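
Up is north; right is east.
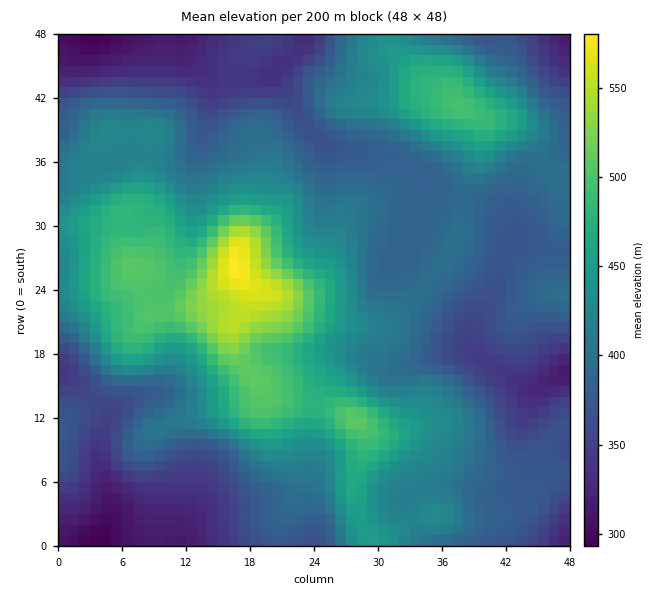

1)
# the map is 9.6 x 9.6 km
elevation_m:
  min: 290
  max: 580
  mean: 410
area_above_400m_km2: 45.1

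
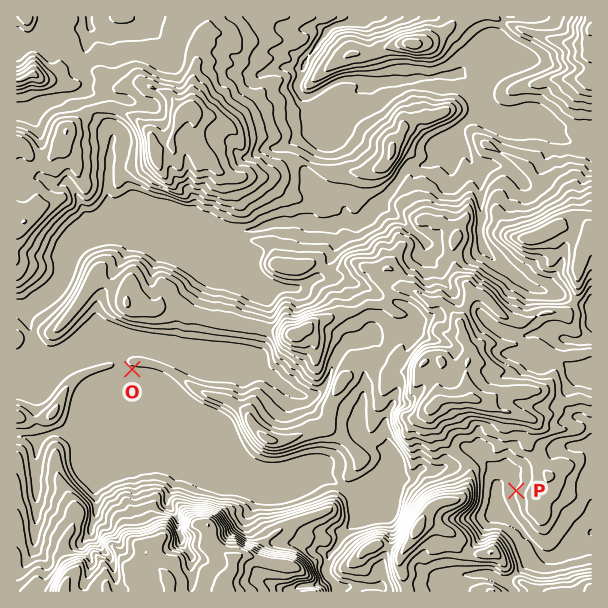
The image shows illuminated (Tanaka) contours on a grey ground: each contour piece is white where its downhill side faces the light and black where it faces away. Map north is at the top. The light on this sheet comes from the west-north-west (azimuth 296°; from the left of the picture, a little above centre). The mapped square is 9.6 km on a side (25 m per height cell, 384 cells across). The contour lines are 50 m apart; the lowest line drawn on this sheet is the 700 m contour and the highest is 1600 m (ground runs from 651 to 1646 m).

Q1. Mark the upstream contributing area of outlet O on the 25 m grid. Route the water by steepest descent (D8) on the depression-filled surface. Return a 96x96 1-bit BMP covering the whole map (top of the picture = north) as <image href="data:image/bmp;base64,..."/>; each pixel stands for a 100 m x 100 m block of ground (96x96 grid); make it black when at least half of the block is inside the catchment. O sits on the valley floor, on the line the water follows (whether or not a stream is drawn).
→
<image width="96" height="96" href="data:image/bmp;base64,Qk2+BAAAAAAAAD4AAAAoAAAAYAAAAGAAAAABAAEAAAAAAIAEAAATCwAAEwsAAAIAAAAAAAAA////AAAAAAAAAAAAH////4AAAAAAAAAAH////4AAAAAAAAAAH////4AAAAAAAAAAD////wAAAAAAAAAAD////wAAAAAAAAAAD////wAAAAAAAAAAP////wAAAAAAAAAAf////4AAAAAAAAAAf////8AAAAAAAAAA/////8AAAAAAAAAA/////+AAAAAAAAAAf////+AAAAAAAAAAP/////AAAAAAAAAAH/////gAAAAAAAAAA/////wAAAAAAAAAA//////AAAAAAAAAA//////gAAAAAAAAA//////gAAAAAAAAA//////wAAAAAAAAB//////wAAAAAAAAD//////wAAAAAAAAH//////gAAAAAAAAP//////AAAAAAAAAf/////+AAAAAAAAA//////8AAAAAAAAB/8f///4AAAAAAAAD/4D///4AAAAAAAAH/wAf//wAAAAAAAAP/gAP//gAAAAAAAAf/gAP//gAAAAAAAA//AAP//gAAAAAAAB/8AAP//wAAAAAAAD/wAAH//wAAAAAAAH+AAAH//wAAAAAAAP4AAAD//wAAAAAAAfwAAAB//4AAAAAAA/AAAAA/f4AAAAAAB8AAAAAeA4AAAAAAAAAAAAAAA4AAAAAAAAAAAAAAAAAAAAAAAAAAAAAAAAAAAAAAAAAAAAAAAAAAAAAAAAAAAAAAAAAAAAAAAAAAAAAAAAAAAAAAAAAAAAAAAAAAAAAAAAAAAAAAAAAAAAAAAAAAAAAAAAAAAAAAAAAAAAAAAAAAAAAAAAAAAAAAAAAAAAAAAAAAAAAAAAAAAAAAAAAAAAAAAAAAAAAAAAAAAAAAAAAAAAAAAAAAAAAAAAAAAAAAAAAAAAAAAAAAAAAAAAAAAAAAAAAAAAAAAAAAAAAAAAAAAAAAAAAAAAAAAAAAAAAAAAAAAAAAAAAAAAAAAAAAAAAAAAAAAAAAAAAAAAAAAAAAAAAAAAAAAAAAAAAAAAAAAAAAAAAAAAAAAAAAAAAAAAAAAAAAAAAAAAAAAAAAAAAAAAAAAAAAAAAAAAAAAAAAAAAAAAAAAAAAAAAAAAAAAAAAAAAAAAAAAAAAAAAAAAAAAAAAAAAAAAAAAAAAAAAAAAAAAAAAAAAAAAAAAAAAAAAAAAAAAAAAAAAAAAAAAAAAAAAAAAAAAAAAAAAAAAAAAAAAAAAAAAAAAAAAAAAAAAAAAAAAAAAAAAAAAAAAAAAAAAAAAAAAAAAAAAAAAAAAAAAAAAAAAAAAAAAAAAAAAAAAAAAAAAAAAAAAAAAAAAAAAAAAAAAAAAAAAAAAAAAAAAAAAAAAAAAAAAAAAAAAAAAAAAAAAAAAAAAAAAAAAAAAAAAAAAAAAAAAAAAAAAAAAAAAAAAAAAAAAAAAAAAAAAAAAAAAAAAAAAAAAAAAAAAAAAAAAAAAAAAAAAAAAAAAAAAAAAAAAAAAAAAAAAAAAAAAAAAAAAAAAAAAAAAAAAAAAAAAAAAAAAAAAAAAAAAAAAAAAAAAAAAAAAAAAAAAAAAAAAAAAAAAAAAAAAAAAAAAAA="/>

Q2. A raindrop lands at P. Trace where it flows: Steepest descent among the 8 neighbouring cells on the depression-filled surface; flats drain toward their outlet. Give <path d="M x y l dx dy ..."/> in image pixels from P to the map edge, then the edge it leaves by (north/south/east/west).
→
<path d="M516 491l-15 0 2 3 0 4 12 21 6 6 0 2 3 3 3 6 4 4 0 2 14 15 3 1 4 0 6-3 3-3 6-3 8-7 7-3 5-5 4-1"/>
exit: east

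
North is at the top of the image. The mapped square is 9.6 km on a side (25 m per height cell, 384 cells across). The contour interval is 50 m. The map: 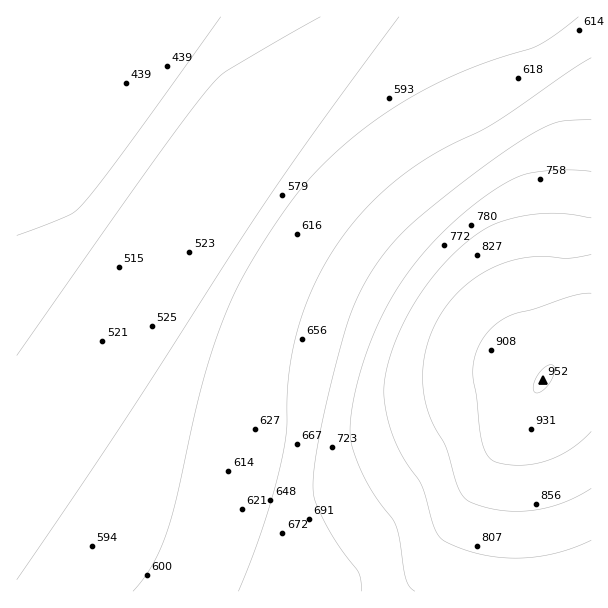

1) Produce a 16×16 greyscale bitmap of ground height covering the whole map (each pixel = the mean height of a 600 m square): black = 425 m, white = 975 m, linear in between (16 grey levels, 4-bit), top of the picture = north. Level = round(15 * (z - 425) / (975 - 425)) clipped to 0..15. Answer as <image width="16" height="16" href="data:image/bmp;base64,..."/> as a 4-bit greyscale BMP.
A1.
<image width="16" height="16" href="data:image/bmp;base64,Qk32AAAAAAAAAHYAAAAoAAAAEAAAABAAAAABAAQAAAAAAIAAAAATCwAAEwsAABAAAAAAAAAAAAAAABEREQAiIiIAMzMzAERERABVVVUAZmZmAHd3dwCIiIgAmZmZAKqqqgC7u7sAzMzMAN3d3QDu7u4A////AEVVVWd4maqqNFVVZ3iau7o0VVVniJq8yzNFVVaJq83cMzRVVomrzu0zM1VWebze7iMzRVZ5rN3uIjM1Vnirzd4SIzRWZ5rMzREiM0Vniau7ESIjNVZ4mqoREiI0VWd5mQARIiNFVmeIAAESIjRVVncAABIiI0VVVgAAASIiRERV"/>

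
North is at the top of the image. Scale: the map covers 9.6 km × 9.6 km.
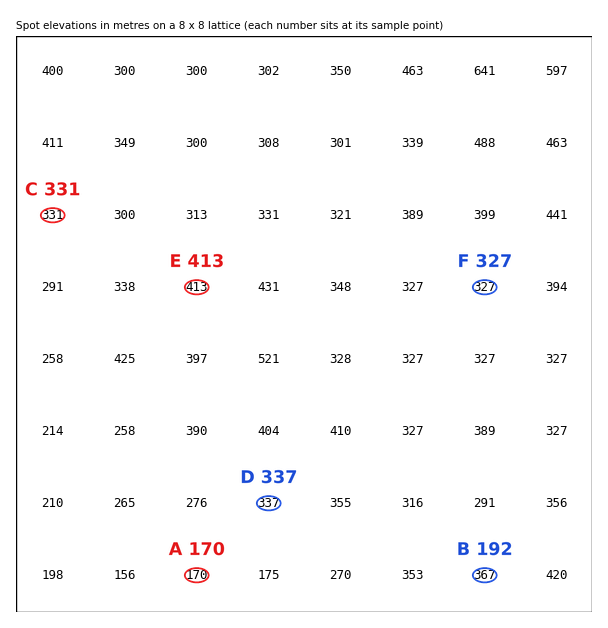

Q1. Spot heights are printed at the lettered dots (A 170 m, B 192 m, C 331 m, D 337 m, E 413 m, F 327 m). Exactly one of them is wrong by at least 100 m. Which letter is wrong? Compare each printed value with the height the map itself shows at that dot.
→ B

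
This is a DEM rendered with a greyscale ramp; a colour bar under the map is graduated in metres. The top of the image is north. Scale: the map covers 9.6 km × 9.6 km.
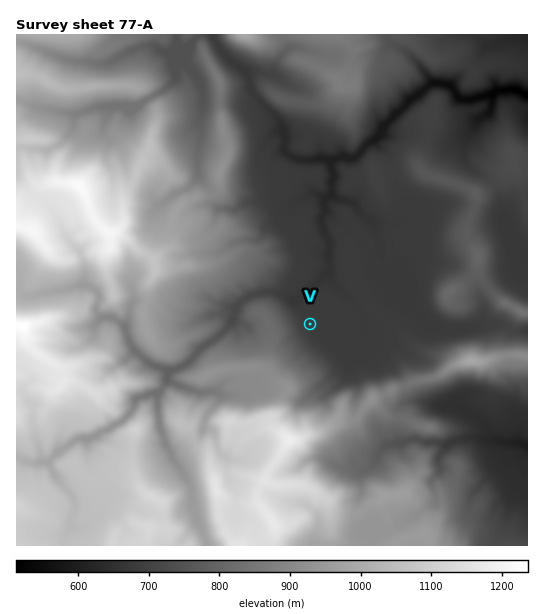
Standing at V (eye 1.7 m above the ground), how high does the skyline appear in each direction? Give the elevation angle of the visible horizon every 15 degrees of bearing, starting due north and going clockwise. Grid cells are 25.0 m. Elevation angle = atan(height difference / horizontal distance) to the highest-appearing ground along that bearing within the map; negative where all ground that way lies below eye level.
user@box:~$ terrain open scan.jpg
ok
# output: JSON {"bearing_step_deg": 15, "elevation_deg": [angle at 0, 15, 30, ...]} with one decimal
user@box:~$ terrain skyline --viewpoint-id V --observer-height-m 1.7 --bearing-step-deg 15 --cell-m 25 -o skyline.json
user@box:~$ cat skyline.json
{"bearing_step_deg": 15, "elevation_deg": [1.9, 1.0, 0.5, 1.2, 1.5, 2.5, 0.7, 5.3, 4.1, 6.1, 6.6, 8.7, 11.7, 13.0, 11.8, 11.5, 11.1, 12.3, 11.4, 9.3, 6.8, 5.2, 4.2, 2.5]}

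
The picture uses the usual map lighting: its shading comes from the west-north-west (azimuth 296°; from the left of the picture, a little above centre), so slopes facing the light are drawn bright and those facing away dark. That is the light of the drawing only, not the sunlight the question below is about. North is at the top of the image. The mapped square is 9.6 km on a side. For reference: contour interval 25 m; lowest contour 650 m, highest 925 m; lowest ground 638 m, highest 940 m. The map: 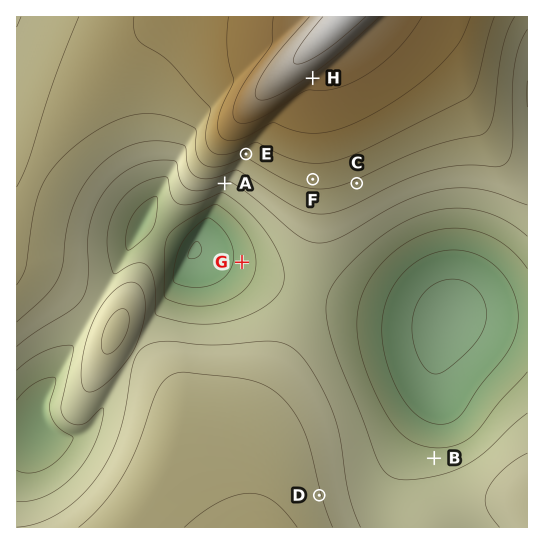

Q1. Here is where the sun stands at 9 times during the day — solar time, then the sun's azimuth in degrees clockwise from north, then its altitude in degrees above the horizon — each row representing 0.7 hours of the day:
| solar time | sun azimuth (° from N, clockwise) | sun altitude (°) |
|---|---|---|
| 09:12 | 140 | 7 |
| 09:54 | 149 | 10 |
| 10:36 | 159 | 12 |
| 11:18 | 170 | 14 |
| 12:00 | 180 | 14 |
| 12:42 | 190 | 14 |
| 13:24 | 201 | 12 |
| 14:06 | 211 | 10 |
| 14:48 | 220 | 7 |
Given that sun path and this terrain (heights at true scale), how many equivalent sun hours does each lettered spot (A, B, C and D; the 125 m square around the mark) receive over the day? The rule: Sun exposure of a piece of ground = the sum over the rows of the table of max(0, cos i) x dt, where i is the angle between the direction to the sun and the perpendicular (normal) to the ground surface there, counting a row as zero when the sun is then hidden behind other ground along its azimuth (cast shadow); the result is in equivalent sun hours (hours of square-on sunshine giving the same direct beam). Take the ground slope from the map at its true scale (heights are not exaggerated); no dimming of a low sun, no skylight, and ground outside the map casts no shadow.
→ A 2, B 0.9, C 1.5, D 1.1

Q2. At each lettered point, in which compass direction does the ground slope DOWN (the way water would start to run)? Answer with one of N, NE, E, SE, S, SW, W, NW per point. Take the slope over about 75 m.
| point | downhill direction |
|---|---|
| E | S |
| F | S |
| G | W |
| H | SE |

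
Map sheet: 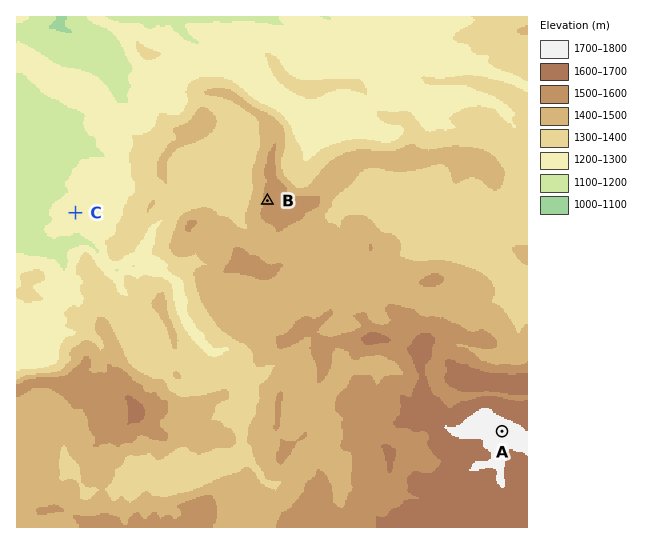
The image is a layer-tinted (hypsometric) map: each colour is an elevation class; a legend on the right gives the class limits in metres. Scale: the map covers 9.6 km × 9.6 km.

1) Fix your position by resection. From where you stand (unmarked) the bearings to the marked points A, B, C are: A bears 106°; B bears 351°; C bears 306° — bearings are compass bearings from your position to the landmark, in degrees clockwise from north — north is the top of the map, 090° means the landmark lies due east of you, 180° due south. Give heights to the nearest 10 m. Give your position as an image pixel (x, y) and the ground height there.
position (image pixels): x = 294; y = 372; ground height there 1480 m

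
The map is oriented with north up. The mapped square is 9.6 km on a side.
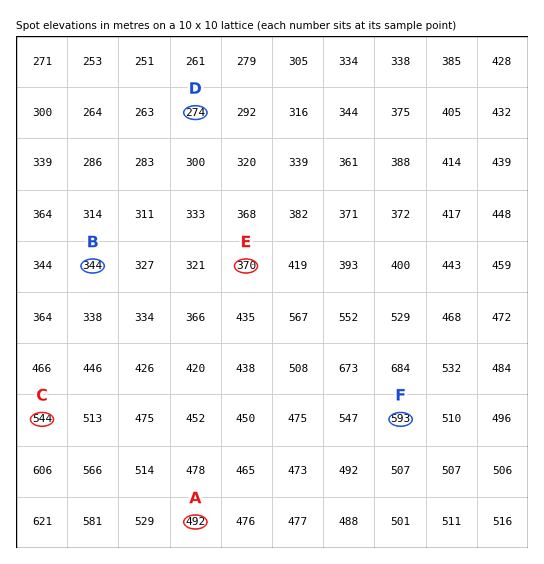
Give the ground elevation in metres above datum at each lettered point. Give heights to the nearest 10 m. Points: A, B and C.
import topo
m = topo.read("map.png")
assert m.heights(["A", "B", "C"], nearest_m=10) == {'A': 490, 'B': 340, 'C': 540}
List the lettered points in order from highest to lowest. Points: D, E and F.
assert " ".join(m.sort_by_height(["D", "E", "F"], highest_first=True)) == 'F E D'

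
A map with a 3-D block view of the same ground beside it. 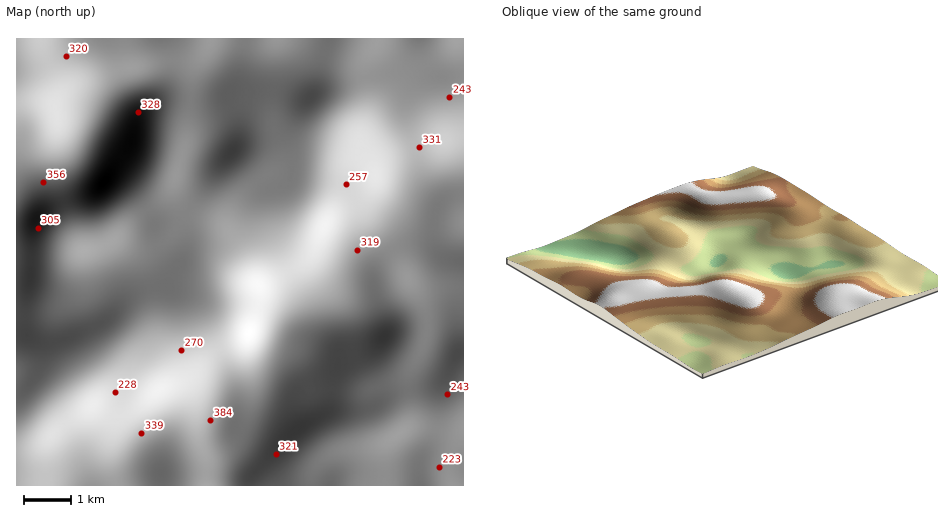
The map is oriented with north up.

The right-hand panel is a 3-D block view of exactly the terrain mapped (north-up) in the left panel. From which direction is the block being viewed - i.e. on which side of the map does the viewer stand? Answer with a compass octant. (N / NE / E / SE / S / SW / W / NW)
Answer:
SE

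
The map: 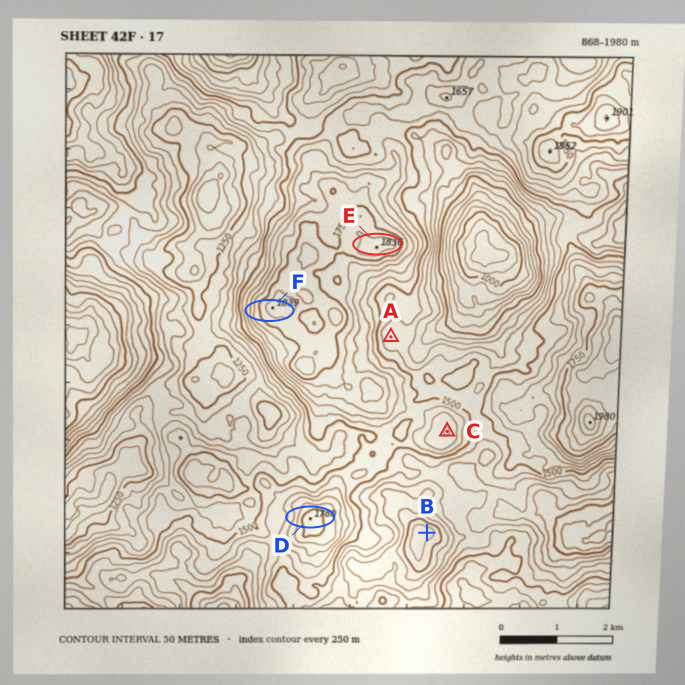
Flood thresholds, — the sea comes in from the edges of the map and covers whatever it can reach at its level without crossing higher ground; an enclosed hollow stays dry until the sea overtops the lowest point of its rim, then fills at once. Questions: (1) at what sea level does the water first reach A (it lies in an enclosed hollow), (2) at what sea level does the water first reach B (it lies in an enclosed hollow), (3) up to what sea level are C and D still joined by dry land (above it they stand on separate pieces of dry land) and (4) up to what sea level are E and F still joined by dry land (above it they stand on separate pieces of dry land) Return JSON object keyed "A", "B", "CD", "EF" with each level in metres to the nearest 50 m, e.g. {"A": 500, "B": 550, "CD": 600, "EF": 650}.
{"A": 1450, "B": 1400, "CD": 1500, "EF": 1750}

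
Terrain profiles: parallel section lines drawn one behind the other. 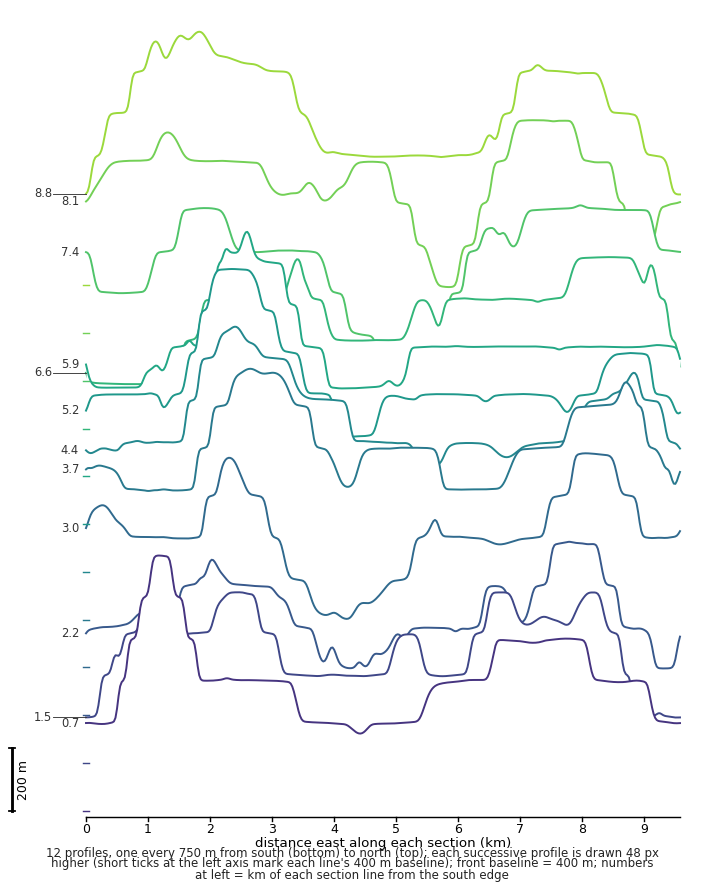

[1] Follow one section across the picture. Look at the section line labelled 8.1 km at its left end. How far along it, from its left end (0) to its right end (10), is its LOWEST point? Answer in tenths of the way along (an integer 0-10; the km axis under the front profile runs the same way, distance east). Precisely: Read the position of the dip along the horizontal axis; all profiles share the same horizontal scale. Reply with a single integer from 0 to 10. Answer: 6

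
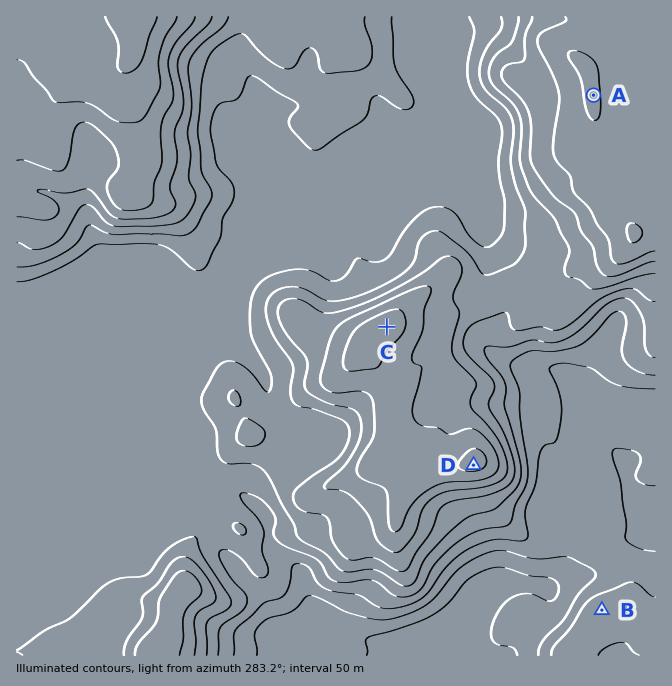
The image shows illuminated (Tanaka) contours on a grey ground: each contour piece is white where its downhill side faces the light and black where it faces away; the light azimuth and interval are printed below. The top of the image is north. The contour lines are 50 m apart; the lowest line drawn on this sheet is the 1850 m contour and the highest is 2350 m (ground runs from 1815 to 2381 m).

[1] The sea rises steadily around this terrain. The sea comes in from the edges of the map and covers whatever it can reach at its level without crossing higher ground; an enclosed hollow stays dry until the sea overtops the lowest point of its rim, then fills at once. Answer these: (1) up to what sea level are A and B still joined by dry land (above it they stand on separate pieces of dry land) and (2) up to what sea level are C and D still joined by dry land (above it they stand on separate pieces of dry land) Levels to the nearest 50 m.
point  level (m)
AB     1900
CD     2200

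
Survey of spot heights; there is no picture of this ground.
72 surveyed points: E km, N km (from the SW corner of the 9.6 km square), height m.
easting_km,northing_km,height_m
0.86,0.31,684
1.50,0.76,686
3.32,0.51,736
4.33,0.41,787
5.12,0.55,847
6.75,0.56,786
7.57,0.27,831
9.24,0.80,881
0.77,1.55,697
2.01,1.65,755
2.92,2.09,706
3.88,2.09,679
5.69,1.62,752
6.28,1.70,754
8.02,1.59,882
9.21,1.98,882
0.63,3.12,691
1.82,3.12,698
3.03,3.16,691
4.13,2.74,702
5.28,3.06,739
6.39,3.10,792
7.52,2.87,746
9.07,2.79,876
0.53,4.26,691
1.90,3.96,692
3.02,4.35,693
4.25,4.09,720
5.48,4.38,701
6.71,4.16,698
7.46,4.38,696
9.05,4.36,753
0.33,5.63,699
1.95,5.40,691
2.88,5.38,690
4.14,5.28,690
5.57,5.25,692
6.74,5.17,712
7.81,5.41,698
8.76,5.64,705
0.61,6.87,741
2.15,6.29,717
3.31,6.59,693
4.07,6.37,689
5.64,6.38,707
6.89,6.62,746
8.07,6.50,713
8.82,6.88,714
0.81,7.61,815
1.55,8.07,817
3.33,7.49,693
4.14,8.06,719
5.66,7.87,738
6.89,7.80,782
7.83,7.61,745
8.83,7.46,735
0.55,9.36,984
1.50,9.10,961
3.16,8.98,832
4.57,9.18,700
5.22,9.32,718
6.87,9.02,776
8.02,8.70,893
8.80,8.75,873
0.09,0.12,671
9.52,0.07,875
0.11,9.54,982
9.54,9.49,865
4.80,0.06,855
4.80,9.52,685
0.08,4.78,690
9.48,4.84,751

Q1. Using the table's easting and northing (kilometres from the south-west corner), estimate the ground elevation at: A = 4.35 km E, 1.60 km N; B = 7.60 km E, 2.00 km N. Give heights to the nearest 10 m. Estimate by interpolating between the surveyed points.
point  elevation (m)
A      760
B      830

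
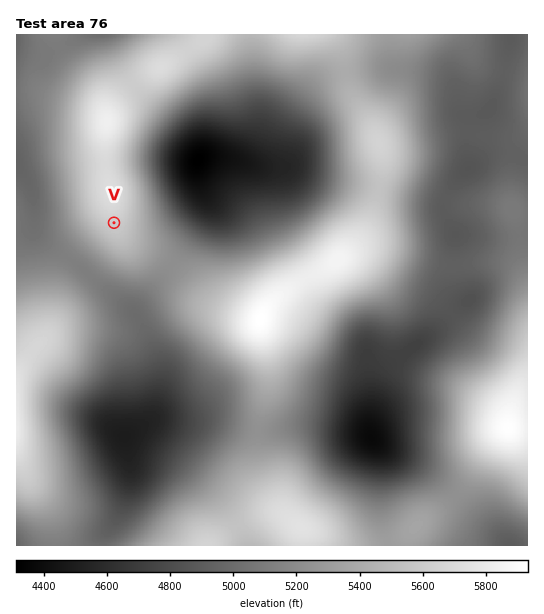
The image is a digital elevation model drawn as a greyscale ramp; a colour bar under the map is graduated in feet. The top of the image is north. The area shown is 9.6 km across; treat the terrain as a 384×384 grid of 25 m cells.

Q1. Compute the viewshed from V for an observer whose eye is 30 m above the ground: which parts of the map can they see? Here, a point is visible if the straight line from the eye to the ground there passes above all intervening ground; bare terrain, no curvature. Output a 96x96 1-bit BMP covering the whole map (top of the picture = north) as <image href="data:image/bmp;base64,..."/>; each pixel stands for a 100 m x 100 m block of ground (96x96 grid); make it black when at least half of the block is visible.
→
<image width="96" height="96" href="data:image/bmp;base64,Qk2+BAAAAAAAAD4AAAAoAAAAYAAAAGAAAAABAAEAAAAAAIAEAAATCwAAEwsAAAIAAAAAAAAA////AAAAAAAAH////AAAAA+AAAAAD////gAAAD/AAAAAB////4AAAH/AAAAAA////8A8AH+AAAAAA/////B/4P8AAAAAB/////////gAAAAAP/////////AAAAAAf////////8AAAAAA/////////4AAAAAB/////////gAAAAAD////////+AAAAAAP////////8AAAAAAf////////wAAAAAAf////////gAAAAAA/////////AAAAAAA////////+AAAAAAA////////8AAAAAAB////////4AAAAAAB////////wAAAAAAD//g/////gAAAAAAD/8AP///+AAAAAAAD/gAD///4AAAAAAAD+AAB///wAAAAAAAD4AAA///wAAAAAAADwAAAf//wAAAAAAADwAAAf//wAAAAAAADgAAAf//wAAAAAAADgAAAf//wAAAAAAADgAAAf//4AAAAAAADgAAAf//wAAAAAAADgAAAf//gAAAAAAADgAAAf/AAAAAAAAADgAAAf+AAAAAAAAADwAAA/+AAAAAAAAADwDwD/8AAAAAAAAADwP///8AAAAAAAAADw////8AAAAAAAAAD//////4AAAAAAAAD////5/+AAAAAAAAD///////AAAAAAAAD///////gAAAAAAAD///////gAAAAAAAD///////wAAAAAAAD///////wAAAAAAAD///////4AAAAAAAD///////4AAAAAAAD///j///8AAAAAAAD///D///+AAAAAAAD//+B////gAAAAAAD//8B////wAAAAAAD//4B////+AAAAAAD//4B/////wAAAAAD//wB/////4AAAAAD//gD/////8AAAAAD//B//////+AAAAAD/+D//////+AAAAAD/+P//////+AAAAAD/8f///////AAAAAD/wf///////gAAAAD+A////////wAAAAD4A/4AB////4AAAADwA/wAA////8AAAADgA/wAAf///8AAAADAA/gAAf///+AAAADAAfgAAf///+AAAACAAfAAAP////AAAAAAAEAAAP////AAAAAAAAAAAH////gAAAAAAAAAAH////gAAAAAAAAAAD////gAAAAAAAAAAD////gAAAAAAAAAAB////gAAAAAAAAAAB////gAAAAAAAAAAB////gAAAAAAIAAAB////gAAAAAAeAAAD////AAAAAAA+AAAD////AAAAAAA/AAAH////AAAAAAAfgAAH///+AAAAAAABgAAP///+AAAAAAAAAAAf///8AAAAAAAAAAAf///8AAAAAAAAAAA////4AAAAAAAAAAD////wAAAAAAAAD//////wAAAAAAAAH//////gAAAAAAAAH//////gAAAAAAAAH//////AAAAAAAAAH//////AAAAAAAAAH//////gAAAAAAAAAD/////gAAAAAAAAAB/////gAAAAAAAAAA/////gAAAAAAAAAA/////gAAAAAAAAAAf////AAAAAAAAAAAeP//+AAAAAA="/>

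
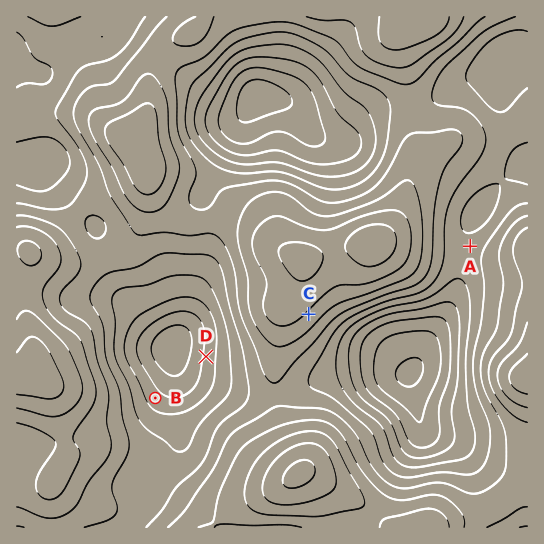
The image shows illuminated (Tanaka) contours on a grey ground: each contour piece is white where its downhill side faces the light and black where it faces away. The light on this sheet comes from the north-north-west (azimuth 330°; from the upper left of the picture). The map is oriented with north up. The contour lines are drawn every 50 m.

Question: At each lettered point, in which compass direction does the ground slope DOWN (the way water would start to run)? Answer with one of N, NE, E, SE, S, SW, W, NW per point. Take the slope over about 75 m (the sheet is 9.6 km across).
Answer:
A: NW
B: NE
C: SE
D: W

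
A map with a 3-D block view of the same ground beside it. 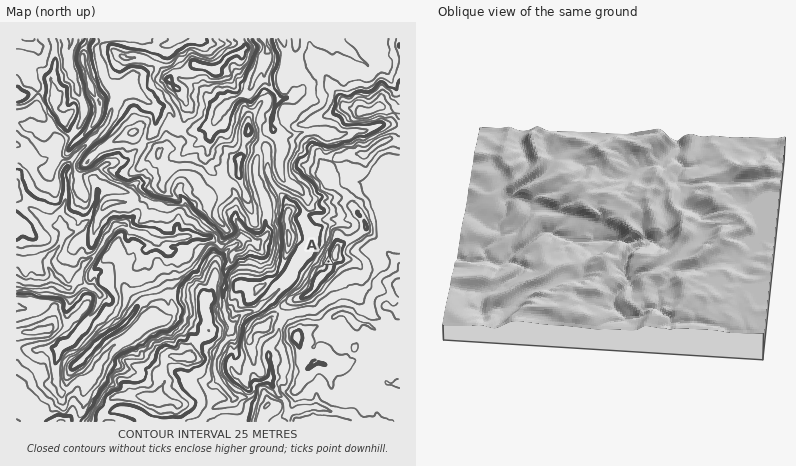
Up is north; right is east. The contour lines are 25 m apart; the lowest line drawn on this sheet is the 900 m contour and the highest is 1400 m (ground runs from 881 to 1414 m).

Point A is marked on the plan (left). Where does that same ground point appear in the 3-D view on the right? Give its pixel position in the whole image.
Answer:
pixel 714 241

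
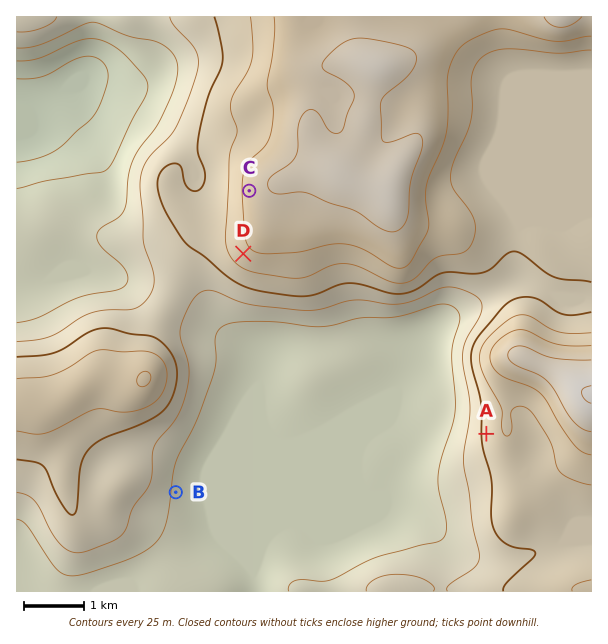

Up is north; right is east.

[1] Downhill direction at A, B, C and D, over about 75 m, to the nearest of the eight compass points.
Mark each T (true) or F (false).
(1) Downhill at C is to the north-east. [F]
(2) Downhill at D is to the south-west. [T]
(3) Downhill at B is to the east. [T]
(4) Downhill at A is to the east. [F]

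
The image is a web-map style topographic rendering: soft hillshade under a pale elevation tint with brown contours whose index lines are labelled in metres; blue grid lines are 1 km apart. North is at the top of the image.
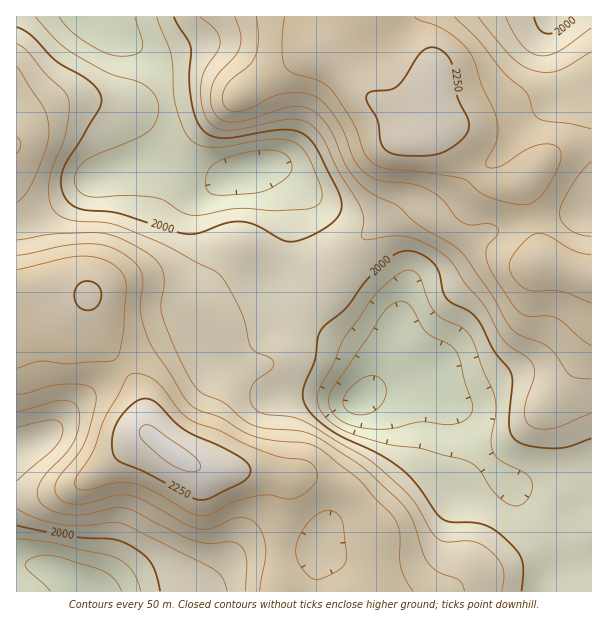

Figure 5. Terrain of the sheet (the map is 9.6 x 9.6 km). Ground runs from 1830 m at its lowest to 2310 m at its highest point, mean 2080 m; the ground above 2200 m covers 16.3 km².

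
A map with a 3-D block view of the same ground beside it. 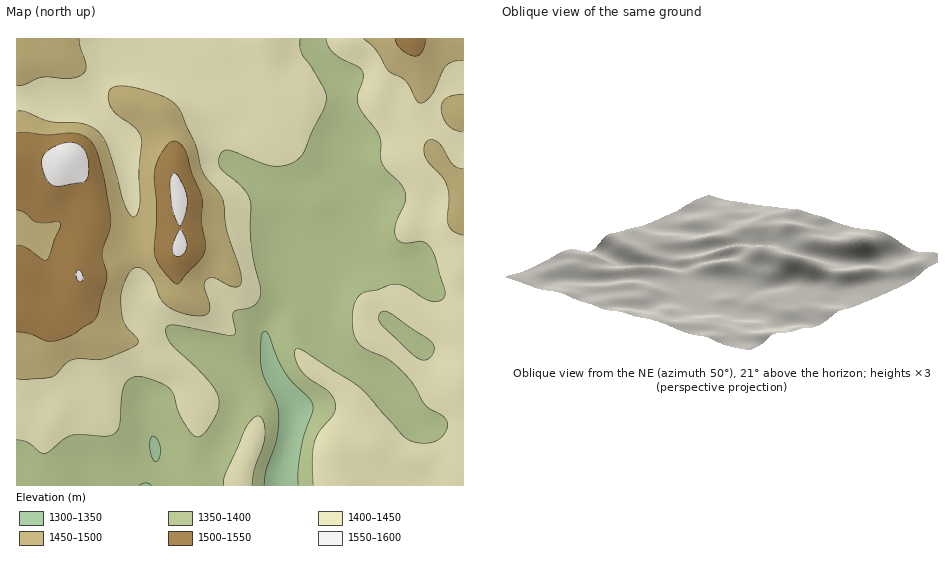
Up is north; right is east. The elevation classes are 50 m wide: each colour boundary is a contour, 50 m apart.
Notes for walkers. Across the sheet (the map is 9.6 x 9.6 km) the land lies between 1310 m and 1590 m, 1420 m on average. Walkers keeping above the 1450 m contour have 23.4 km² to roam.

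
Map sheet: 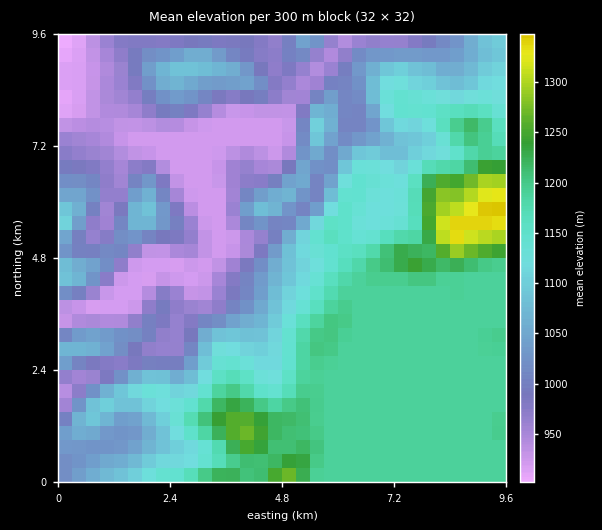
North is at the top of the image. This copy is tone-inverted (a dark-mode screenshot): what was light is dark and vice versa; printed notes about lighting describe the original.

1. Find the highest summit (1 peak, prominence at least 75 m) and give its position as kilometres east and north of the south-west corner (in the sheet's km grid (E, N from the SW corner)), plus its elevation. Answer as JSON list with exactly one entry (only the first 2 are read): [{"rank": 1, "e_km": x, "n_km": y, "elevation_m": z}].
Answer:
[{"rank": 1, "e_km": 9.26, "n_km": 5.79, "elevation_m": 1351}]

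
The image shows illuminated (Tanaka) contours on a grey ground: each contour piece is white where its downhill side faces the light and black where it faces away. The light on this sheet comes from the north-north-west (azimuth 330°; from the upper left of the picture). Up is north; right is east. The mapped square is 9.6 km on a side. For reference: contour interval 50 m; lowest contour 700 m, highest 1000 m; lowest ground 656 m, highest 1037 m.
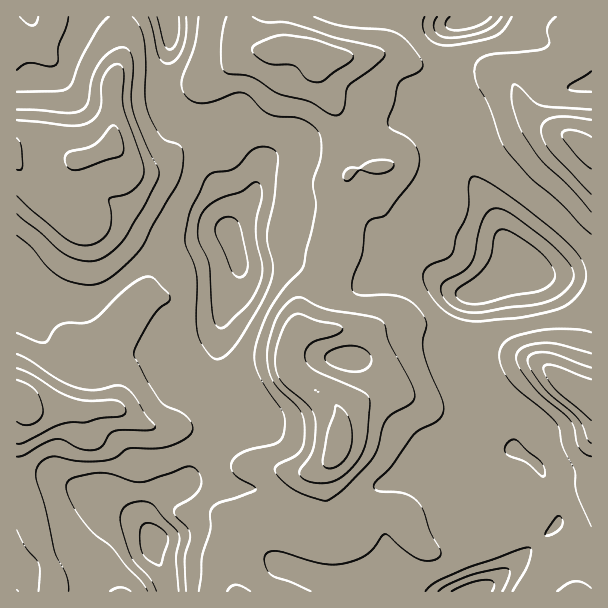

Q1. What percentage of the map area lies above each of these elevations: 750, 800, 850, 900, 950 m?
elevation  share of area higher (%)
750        94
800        86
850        48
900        20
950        10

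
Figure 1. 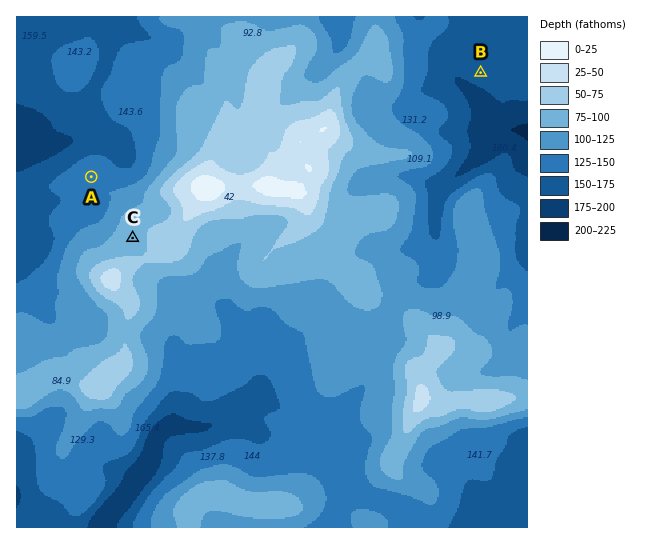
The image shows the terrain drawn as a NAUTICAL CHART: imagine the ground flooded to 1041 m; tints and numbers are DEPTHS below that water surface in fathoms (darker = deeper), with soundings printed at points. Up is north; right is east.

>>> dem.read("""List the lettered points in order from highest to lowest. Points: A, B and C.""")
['C', 'A', 'B']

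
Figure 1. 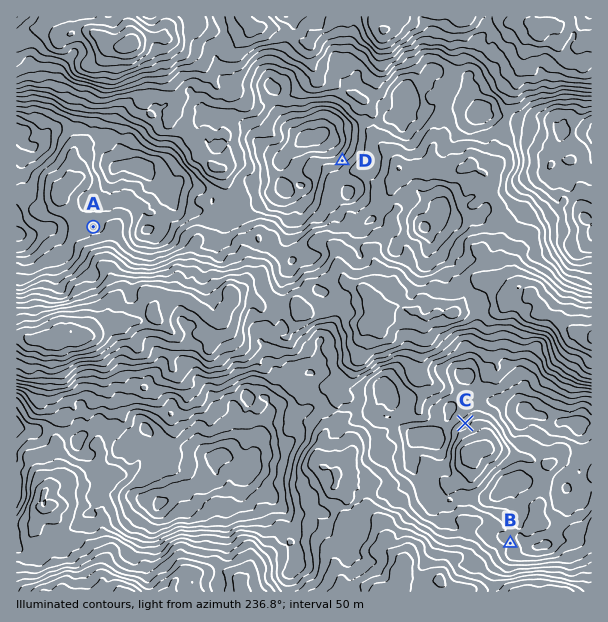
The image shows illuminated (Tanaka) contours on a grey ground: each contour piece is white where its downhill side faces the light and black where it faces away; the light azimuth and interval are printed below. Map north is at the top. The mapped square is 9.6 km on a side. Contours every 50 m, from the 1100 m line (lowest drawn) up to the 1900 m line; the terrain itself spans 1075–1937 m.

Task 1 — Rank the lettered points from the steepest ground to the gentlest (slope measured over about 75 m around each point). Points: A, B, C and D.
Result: D C B A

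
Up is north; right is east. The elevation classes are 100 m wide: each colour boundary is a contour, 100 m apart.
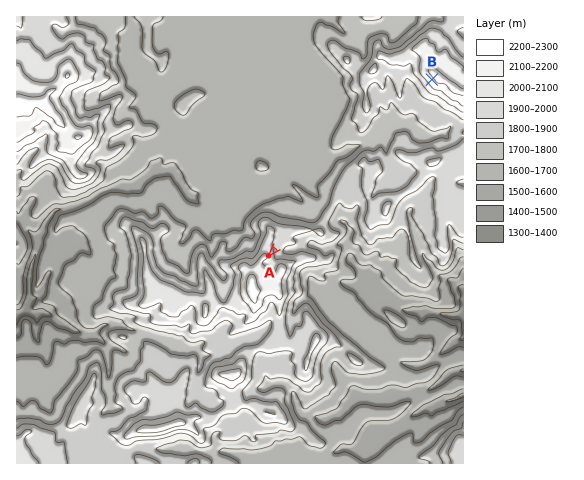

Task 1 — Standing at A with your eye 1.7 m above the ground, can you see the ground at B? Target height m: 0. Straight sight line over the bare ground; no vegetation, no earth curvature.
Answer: yes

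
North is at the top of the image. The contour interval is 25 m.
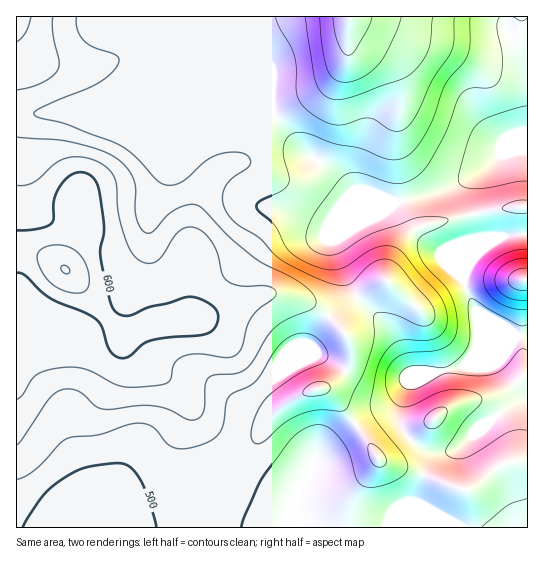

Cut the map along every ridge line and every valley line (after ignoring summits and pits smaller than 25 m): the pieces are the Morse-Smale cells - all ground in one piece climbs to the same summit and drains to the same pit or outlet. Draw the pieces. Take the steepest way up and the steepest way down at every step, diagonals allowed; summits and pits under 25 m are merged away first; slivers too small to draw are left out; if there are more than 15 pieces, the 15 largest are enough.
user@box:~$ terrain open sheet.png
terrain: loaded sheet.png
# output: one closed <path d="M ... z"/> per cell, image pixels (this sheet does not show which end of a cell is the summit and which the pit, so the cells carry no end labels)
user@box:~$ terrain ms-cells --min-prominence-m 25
<path d="M235 16l-92 0-14 5 7 37 7 21 3 4 64 26 17 4-132 0-36-2-43 4 0 412 511 1 0-68-13 0-16 7-28 22-13-1-35-15-39-10-6-5-10-19-31-42-12-8 10-6 11-12 6-10-2-20-13-18 0-6 3-4 27-24 12-6 9-2 2-15 8-17 7-10 13-11 76-19 34-2 1-56-11 0-16 4-15 13-20 12-41 16-30 7-6-3-16 0-15-5-5-3-23-24-21-12-46-53-24-57z"/><path d="M505 16l-268 0-1 5 3 25 20 49 4 8 12 12 18 26 16 15 21 12 23 24 20 8 16 0 8 3 37-10 27-10 25-15 15-13 27-5 0-80-17-29z"/><path d="M527 207l-34 2-76 19-13 11-7 10-8 17-2 15-9 2-16 9-26 25 0 6 9 11 6 11 0 16-6 10-11 12-10 6 12 8 31 42 10 19 6 5 39 10 35 15 13 1 28-22 16-7 14-1 0-122-11-1-12-9-26-14-15-30 3-16 16-19 20-12 25-2z"/><path d="M142 16l-125 0-1 98 30-1 13-2 36 2 132 0-24-6-54-23-6-5-14-50 0-8z"/><path d="M527 235l-24 1-10 5-21 18-8 16 0 8 12 27 41 26 11-1z"/><path d="M527 16l-22 1 2 13 4 11 16 28z"/>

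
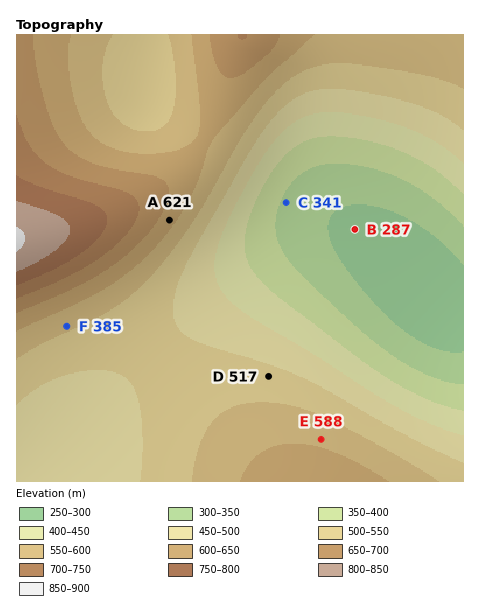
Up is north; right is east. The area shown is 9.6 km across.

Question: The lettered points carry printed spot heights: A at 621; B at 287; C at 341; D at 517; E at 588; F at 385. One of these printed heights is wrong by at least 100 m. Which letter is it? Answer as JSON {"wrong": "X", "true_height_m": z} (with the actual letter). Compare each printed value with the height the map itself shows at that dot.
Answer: {"wrong": "F", "true_height_m": 560}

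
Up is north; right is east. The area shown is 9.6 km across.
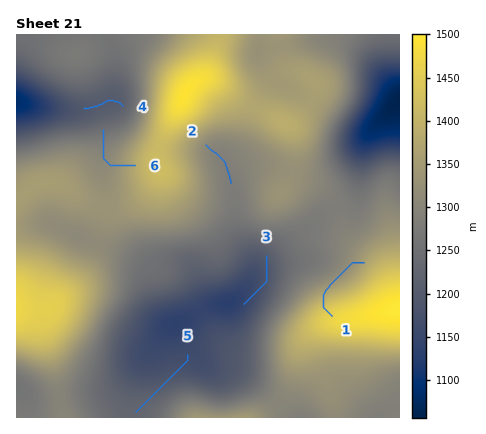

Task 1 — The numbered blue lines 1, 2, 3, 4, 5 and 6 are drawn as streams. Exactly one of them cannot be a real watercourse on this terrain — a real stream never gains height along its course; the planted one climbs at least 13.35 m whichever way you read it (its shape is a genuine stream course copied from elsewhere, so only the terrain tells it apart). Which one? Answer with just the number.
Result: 1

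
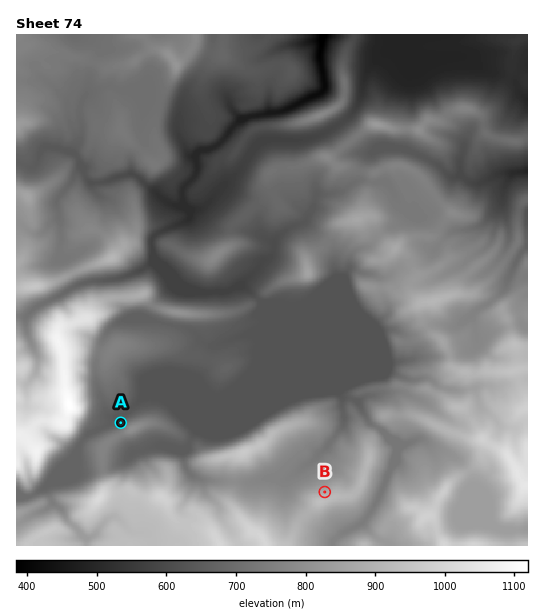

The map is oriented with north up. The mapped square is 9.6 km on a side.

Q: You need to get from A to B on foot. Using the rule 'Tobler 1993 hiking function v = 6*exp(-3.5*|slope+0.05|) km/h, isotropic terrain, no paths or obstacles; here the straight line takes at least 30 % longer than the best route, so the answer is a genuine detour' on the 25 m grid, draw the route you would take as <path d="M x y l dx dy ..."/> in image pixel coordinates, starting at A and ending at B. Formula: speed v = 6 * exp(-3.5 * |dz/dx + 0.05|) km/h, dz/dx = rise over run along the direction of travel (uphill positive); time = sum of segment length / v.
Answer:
<path d="M121 423l2-3 19-9 16 0 11 5 17 17 8 16 0 2-1 2-4 4-2 3 0 3 3 5 1 1 24 12 18 0 13 7 29 0 8 4 42 0"/>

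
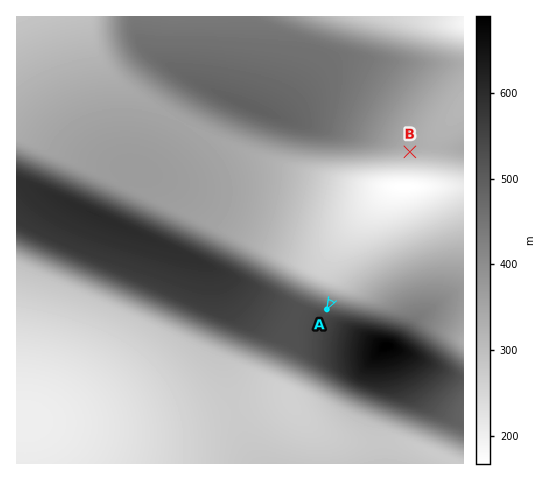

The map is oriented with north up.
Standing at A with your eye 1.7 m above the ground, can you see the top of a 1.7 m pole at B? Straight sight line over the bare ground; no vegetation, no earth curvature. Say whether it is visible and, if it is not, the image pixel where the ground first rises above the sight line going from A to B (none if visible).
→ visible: true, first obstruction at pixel None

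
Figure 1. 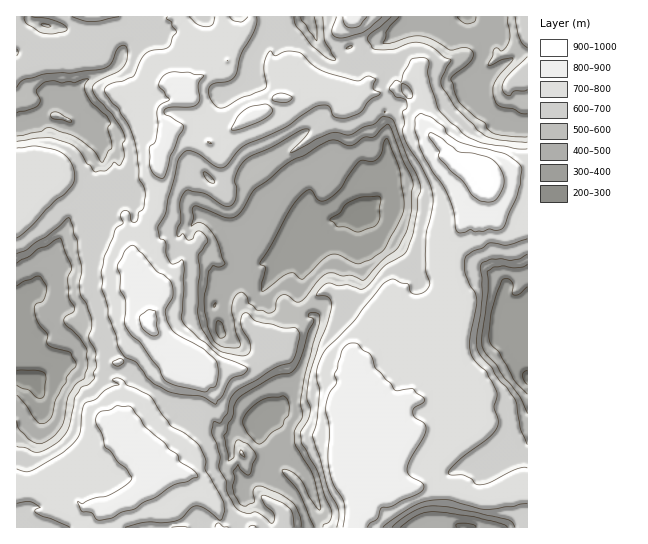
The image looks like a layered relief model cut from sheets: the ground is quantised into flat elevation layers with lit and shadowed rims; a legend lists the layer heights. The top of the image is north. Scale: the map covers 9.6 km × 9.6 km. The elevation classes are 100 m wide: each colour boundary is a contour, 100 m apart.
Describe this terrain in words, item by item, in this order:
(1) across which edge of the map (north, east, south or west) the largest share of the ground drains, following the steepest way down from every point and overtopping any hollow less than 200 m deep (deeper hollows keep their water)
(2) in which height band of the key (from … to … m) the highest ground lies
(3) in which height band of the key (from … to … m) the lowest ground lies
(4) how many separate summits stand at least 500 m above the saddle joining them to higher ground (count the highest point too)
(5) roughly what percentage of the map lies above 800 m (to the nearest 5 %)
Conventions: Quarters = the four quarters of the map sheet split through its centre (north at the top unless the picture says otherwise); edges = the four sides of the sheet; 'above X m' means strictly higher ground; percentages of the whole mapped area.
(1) Drainage is mainly to the south: more ground falls towards that edge than towards any other.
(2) The highest point is somewhere between 900 and 1000 m.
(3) Between 200 and 300 m: that is the band holding the lowest ground.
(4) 1 summit rises at least 500 m above its surroundings.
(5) About 15 % of the map lies above 800 m.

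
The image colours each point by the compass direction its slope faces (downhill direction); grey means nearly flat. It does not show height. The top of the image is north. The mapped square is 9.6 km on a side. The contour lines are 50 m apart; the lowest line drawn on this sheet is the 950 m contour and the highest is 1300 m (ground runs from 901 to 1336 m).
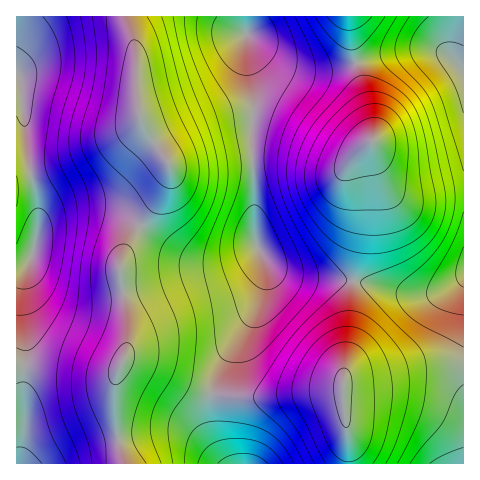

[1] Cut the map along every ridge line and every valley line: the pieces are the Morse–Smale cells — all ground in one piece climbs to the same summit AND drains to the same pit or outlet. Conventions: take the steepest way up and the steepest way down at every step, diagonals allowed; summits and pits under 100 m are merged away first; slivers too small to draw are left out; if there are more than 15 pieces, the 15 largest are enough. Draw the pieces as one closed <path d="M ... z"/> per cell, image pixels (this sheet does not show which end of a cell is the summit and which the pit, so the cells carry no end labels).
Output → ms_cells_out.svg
<path d="M125 16l-109 1 0 56 5 8 7 78 10 50-2 33-14 46 3 42 0 28-2 16 1 63-5 27 104-1-5-25-4-33 1-26 9-22 4-15 0-20-8-46 0-12 12-26 29-41 9-23-1-10-21-30-8-17-4-28 0-36z"/><path d="M245 16l-119 1 10 36 0 36 4 28 8 17 21 30 1 10-9 23-29 41-12 26 0 12 8 46 0 20-6 19 29 7 41 20 19 6 6-19 8-17 34-53 7-26 0-13-10-22-2-14 0-54-2-21 2-60-7-38z"/><path d="M463 16l-4 1-1 15-4 16 0 8 4 8-11-10-12-4-35 2-43 11 14 52 2 25-12 11-5 11 0 10 6 27 0 30-9 51 3 2 18 2 33 10 20 1 18-5 19-12z"/><path d="M246 35l1 22 7 38-2 60 2 21 0 54 4 18 5 10 11 11 10 5 23 4 46 3 9-52 0-30-6-27 0-10 5-11 12-11-2-25-14-52-32 7-23 0-10-3-22-11z"/><path d="M463 278l-18 12-18 5-20-1-33-10-21-3-3 55-7 46 6 82 115-1z"/><path d="M264 259l2 20-5 20-10 21-26 38-8 17-5 18 17 3 33 2 79-8 9-54 3-55-61-5-18-7z"/><path d="M342 389l-80 9-49-4-3 11 1 19 13 34 5 6 119 0 0-25z"/><path d="M130 361l-8 1-6 13-2 14 2 39 7 35 105 1-16-34-2-14 2-21-20-7-35-17z"/><path d="M349 16l-103 0 0 18 19 18 23 14 14 4 32-2 23-6-5-19z"/><path d="M17 73l-1 390 2 1 6-27-1-63 2-16 0-28-3-42 14-46 2-33-10-50-7-78z"/><path d="M459 16l-109 0 1 19 5 26 4 2 54-13 26 1 14 9 0-12 5-23z"/>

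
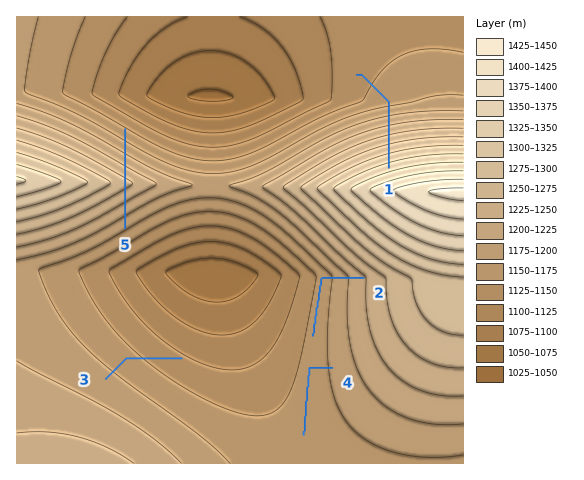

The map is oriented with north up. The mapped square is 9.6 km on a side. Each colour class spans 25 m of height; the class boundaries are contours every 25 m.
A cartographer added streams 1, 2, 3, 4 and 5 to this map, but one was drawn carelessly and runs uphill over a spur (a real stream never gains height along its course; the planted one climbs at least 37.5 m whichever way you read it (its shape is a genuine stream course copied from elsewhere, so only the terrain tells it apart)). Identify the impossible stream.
5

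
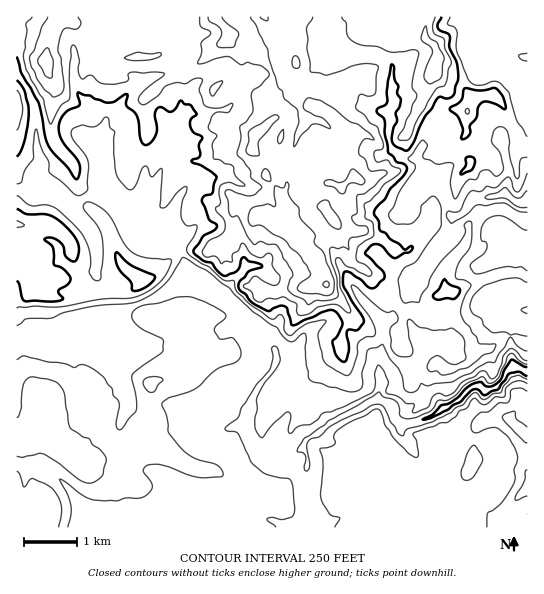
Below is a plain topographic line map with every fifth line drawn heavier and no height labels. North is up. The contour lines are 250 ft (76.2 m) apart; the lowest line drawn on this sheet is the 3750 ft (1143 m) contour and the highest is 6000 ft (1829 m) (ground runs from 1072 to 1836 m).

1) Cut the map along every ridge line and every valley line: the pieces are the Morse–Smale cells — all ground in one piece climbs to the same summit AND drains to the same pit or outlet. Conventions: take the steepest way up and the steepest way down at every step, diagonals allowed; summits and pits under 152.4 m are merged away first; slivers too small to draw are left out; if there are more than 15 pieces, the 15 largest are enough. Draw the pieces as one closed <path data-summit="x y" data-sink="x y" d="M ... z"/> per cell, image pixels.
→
<path data-summit="326 285" data-sink="527 371" d="M527 16l-60 1 0 10 5 10 3 16 5 13-3 7-16 12-4 13-16 8-4 12-10 13-3 11-9 17-13-2-10-8-3-6-1-12 3-12-3-8 5-6-1-40-11-9-31-3-12-4-7-8-2-6 2-19-173 0-9 11 0 3 5 3 16-1 7 5 0 9-4 7-1 10-7 10-27 11-15 15-6 12-10 8-6 15-8 9 6 14 1 26 7 15 20 19 6 0 16 8 20 14 11 14 5 12-4 8 1 6 12-3 9 0 4 3 36 31 0 7 6 13 26 20 0 16-19 25-11 34 3 10 10 17 9 0 6-3 13 11 13-9 8-12 10-4 13-12 44-23 13 3 4 3 4 12 6 6 20-3 38-21 14-13 5-2 7 6 10-3 8-7 4-10 6-4 15 4-1-150-22-12-12 0-16 7-9 10 1 7-5 14-12 12-7 11-1 12 3 9-9 5-11 1-12-5-12-9-13 2-11-9-8-1-16-10-6-6 0-8-12-26-12-16 0-4 28-28 13 4 16-8 13-1 16-5 12-10 10-4 9 0 1-2 22 6 5 4 24 2 2-9 5-5 16 0 4-2 6 1z"/><path data-summit="55 442" data-sink="527 371" d="M203 276l-21 3-21 16-37 16-1 8 5 11 0 27 3 8-9 11-5-1-16-15-10-5-13-4-23-3-16-7-6-6 1-6-18 6 1 193 85 0 5-7 10 0 10 7 34 0 10-7 10 0 8 3 4 4 20 0 6-7 0-16 42 11 26 12 16-10 4-12-3-28 4-19-3-8-3-3-16 12-13-11-6 3-9 0-13-25 7-28 7-13 14-17 3-7 0-9-6-8-12-6-9-9-6-13 0-7z"/><path data-summit="527 490" data-sink="527 371" d="M517 367l-9 3-5 11-8 7-10 3-7-6-5 2-14 13-38 21-20 3-6-6-4-12-4-3-13-3-44 23-13 12-10 4-4 8 5 12-4 19 3 28-4 11 8 11 216 0 1-155z"/><path data-summit="46 61" data-sink="527 371" d="M157 16l-141 1 0 57 11 13 8 20 1 36 5 20-6 7-2 8 9 11 25 10 6 4 13-6 21 0-7-14-1-26-6-14 8-9 6-15 10-8 6-12 15-15 27-11 7-10 1-10 4-7 0-9-3-4-20 0-5-3 8-12z"/><path data-summit="326 285" data-sink="527 201" d="M522 147l-5 2-16 0-5 5-2 9-24-2-5-4-22-6-1 2-9 0-10 4-12 10-16 5-13 1-16 8-13-4-28 28 0 4 12 16 12 26 0 8 6 6 16 10 8 1 11 9 13-2 20 13 15 0 9-5-3-9 1-12 7-11 12-12 5-14-1-7 9-10 16-7 12 0 17 11 6 1 0-72z"/><path data-summit="17 225" data-sink="527 371" d="M17 189l0 146 9-2 11-5 22-1 6-4 1-4 11-6 48-2 36-16 20-16 0-6 4-8-5-12-11-14-20-14-16-8-6 0-21-20-20 0-13 6-6-4-17-4-13 2-8-1z"/><path data-summit="435 69" data-sink="527 371" d="M466 16l-133 0-2 3-2 16 2 6 7 8 12 4 31 3 11 9 1 40-5 6 3 8-3 18 4 12 10 8 14 1 11-27 10-13 4-12 14-6 6-15 16-12 3-10-5-10-3-16-5-10z"/><path data-summit="326 285" data-sink="527 371" d="M123 311l-46 2-11 6-1 4-6 4-24 2-2 6 6 6 12 6 40 8 10 5 16 15 5 1 9-11-3-8 0-27-5-11z"/><path data-summit="326 285" data-sink="527 371" d="M17 75l-1 114 13 7 6 1 10-2 12 1-15-7-9-11 2-8 6-7-5-20-1-36-8-20z"/><path data-summit="326 285" data-sink="527 371" d="M223 505l-4 1 1 9-6 13 73-1-14-7z"/><path data-summit="326 285" data-sink="527 371" d="M181 521l-10 0-10 6 31 0z"/><path data-summit="326 285" data-sink="527 371" d="M117 521l-10 0-4 6 24 0z"/><path data-summit="326 285" data-sink="527 371" d="M303 517l-12 10 19 1 1-3z"/>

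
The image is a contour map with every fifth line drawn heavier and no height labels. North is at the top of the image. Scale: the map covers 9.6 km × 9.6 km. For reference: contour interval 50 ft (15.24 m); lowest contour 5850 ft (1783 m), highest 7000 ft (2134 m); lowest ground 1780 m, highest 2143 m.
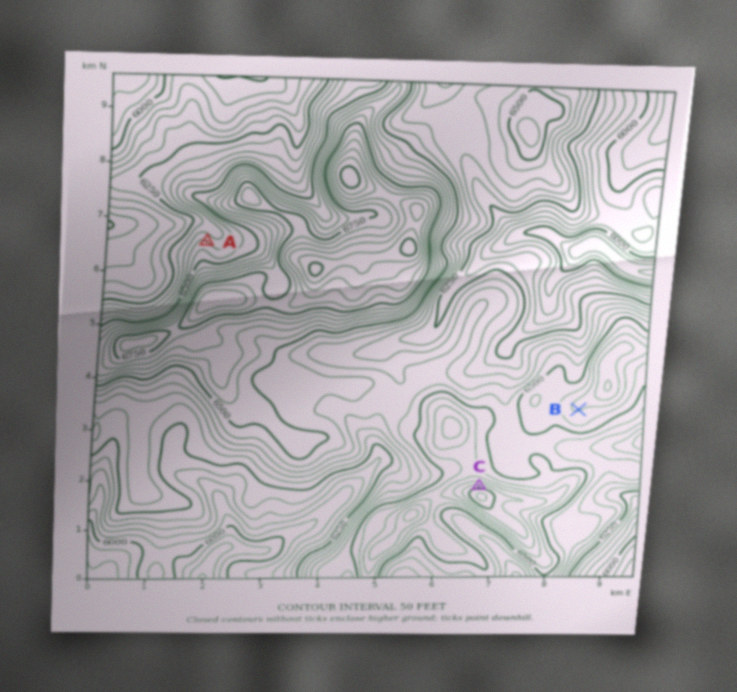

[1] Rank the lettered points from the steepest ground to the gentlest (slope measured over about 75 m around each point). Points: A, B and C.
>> C A B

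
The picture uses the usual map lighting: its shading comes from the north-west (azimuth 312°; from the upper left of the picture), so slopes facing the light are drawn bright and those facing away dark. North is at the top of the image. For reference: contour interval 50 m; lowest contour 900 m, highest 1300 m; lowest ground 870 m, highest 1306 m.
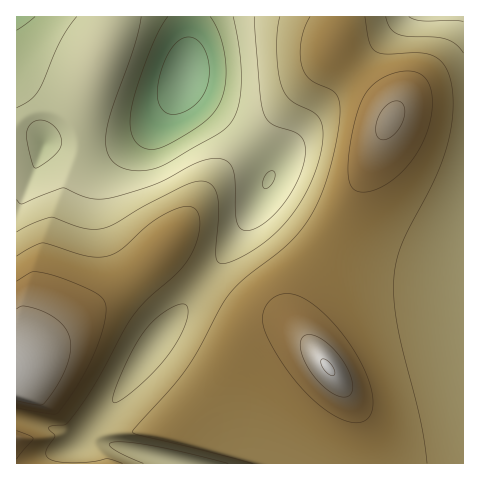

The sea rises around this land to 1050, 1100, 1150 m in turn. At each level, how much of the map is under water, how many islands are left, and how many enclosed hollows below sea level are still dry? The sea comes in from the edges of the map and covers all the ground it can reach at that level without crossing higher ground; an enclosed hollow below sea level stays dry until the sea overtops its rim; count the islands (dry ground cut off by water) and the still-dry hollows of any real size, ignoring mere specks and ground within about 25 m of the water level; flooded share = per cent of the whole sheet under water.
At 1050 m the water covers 23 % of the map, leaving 0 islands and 0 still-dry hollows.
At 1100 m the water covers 30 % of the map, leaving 0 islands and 0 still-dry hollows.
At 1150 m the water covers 54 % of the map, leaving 0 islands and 0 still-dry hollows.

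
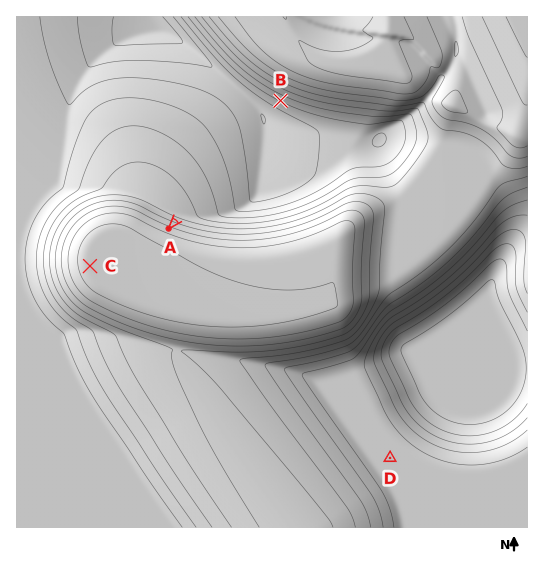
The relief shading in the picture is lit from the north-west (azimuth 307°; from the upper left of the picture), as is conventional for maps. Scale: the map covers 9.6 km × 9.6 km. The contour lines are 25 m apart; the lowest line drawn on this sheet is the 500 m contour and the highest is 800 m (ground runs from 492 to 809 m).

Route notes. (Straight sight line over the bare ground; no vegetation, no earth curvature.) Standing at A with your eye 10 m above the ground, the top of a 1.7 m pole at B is in view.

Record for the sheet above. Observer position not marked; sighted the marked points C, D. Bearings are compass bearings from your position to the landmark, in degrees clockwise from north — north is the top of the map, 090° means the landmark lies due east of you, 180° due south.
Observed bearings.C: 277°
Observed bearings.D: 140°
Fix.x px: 245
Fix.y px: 285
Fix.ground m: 800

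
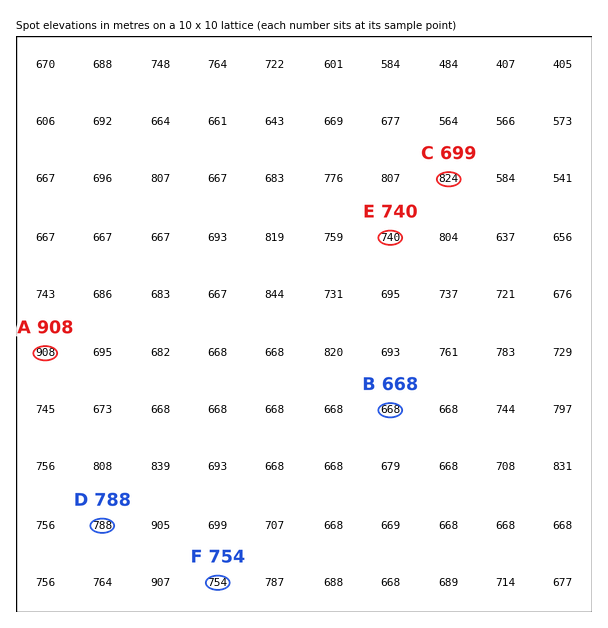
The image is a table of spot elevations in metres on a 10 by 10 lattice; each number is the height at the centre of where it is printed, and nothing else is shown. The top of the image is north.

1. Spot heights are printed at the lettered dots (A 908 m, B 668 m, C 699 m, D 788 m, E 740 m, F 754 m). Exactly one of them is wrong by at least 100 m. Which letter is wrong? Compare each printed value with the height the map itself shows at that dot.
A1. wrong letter C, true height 824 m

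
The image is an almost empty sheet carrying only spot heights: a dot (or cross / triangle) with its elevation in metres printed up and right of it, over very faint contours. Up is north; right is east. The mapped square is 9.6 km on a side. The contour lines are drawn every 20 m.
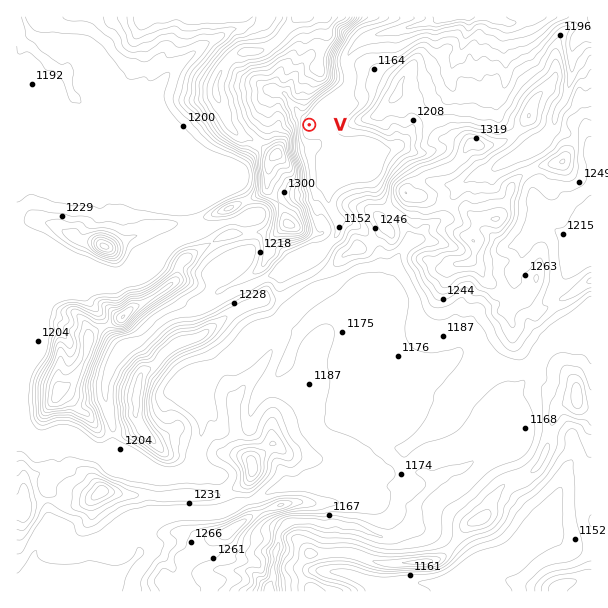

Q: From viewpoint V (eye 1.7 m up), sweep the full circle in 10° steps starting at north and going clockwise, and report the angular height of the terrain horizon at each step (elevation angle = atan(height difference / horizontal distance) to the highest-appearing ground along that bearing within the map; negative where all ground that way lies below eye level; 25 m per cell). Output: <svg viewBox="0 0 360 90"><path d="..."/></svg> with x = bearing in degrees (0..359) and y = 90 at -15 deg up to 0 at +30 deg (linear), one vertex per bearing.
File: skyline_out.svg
<svg viewBox="0 0 360 90"><path d="M0 36l10 1 10 3 10 12 10 6 10-1 10-3 10-3 10-1 10 2 10 0 10-1 10-2 10 1 10 2 10 1 10 1 10 0 10-2 10-8 10-13 10-8 10-6 10-4 10 0 10 2 10 4 10 4 10 2 10 3 10 6 10 6 10 1 10-2 10-2 10-1"/></svg>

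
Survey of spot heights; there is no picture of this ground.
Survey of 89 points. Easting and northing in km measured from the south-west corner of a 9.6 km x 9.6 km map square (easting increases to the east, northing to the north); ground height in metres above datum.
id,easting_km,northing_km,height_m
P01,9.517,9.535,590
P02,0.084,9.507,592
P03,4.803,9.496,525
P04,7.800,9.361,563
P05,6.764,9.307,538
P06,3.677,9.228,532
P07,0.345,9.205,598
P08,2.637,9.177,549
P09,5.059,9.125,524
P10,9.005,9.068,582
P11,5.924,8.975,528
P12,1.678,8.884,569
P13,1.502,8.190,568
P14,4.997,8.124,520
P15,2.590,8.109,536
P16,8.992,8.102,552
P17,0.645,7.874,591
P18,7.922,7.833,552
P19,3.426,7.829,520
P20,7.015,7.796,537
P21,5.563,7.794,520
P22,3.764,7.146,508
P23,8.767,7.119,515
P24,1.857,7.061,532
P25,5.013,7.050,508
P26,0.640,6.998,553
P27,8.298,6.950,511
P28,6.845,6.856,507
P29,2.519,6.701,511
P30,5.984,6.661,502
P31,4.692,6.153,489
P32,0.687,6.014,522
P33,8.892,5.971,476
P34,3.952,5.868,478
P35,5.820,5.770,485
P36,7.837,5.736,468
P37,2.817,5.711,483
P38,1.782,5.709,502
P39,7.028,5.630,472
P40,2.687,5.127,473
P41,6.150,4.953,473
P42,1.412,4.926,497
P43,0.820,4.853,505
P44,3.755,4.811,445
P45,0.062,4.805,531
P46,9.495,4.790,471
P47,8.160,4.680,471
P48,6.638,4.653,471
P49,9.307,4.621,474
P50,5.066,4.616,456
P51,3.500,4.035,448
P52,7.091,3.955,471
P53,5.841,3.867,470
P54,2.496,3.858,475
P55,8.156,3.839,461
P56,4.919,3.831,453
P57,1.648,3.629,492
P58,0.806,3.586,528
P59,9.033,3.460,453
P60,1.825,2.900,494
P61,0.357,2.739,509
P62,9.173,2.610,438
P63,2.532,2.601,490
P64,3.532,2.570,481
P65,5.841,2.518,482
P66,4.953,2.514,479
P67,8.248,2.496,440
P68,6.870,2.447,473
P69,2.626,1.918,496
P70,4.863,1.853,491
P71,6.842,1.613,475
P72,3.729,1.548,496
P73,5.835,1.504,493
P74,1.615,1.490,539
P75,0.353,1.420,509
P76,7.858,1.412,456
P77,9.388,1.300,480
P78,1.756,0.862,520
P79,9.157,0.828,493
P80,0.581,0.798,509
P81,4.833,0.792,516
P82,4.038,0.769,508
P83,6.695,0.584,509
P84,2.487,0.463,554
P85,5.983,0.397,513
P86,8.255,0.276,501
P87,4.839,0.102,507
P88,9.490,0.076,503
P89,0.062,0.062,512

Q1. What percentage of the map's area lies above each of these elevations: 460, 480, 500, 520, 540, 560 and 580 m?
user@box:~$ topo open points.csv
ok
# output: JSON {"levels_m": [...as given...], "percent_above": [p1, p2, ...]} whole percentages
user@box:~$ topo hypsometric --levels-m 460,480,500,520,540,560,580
{"levels_m": [460, 480, 500, 520, 540, 560, 580], "percent_above": [91, 69, 52, 29, 15, 7, 3]}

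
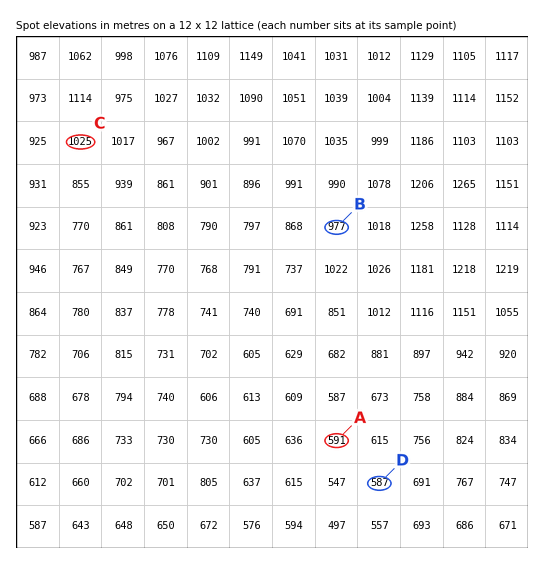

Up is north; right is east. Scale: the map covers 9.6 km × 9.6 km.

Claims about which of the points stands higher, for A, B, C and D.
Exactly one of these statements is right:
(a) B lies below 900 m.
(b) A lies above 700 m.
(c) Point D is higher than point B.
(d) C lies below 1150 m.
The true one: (d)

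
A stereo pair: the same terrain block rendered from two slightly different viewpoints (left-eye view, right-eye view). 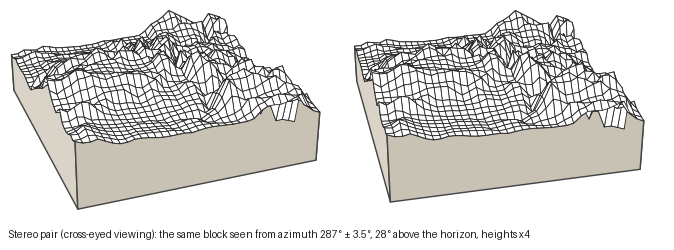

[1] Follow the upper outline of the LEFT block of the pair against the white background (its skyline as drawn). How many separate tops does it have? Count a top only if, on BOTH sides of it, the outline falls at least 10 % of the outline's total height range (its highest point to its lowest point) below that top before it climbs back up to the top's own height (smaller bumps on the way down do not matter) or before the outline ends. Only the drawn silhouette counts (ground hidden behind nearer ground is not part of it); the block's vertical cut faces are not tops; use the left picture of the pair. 2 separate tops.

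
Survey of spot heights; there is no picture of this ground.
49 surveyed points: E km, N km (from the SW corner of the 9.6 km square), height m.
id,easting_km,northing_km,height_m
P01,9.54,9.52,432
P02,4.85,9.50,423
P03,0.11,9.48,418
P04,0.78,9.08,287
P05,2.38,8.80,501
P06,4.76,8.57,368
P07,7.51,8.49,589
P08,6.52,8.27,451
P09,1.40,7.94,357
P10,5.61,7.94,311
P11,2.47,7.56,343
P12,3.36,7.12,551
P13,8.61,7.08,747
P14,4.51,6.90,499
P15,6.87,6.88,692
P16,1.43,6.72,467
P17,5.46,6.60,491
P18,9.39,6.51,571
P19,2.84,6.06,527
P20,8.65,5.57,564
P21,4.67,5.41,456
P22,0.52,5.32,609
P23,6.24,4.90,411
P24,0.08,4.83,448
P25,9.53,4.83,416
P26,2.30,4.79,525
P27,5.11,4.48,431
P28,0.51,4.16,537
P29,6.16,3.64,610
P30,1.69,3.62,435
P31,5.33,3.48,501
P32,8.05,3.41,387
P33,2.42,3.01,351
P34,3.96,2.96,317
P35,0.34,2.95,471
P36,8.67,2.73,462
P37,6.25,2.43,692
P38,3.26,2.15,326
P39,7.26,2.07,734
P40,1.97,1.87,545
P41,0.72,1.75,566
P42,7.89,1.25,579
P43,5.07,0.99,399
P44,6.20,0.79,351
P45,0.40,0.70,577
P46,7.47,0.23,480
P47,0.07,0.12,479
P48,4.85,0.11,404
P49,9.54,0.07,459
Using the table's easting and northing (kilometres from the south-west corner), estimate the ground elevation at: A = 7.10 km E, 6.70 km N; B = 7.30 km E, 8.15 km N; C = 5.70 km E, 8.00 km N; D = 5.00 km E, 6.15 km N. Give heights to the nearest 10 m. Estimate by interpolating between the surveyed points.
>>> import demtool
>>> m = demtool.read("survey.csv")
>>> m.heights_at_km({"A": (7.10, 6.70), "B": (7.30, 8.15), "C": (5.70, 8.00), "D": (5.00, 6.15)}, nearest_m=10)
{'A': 590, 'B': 550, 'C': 310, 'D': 450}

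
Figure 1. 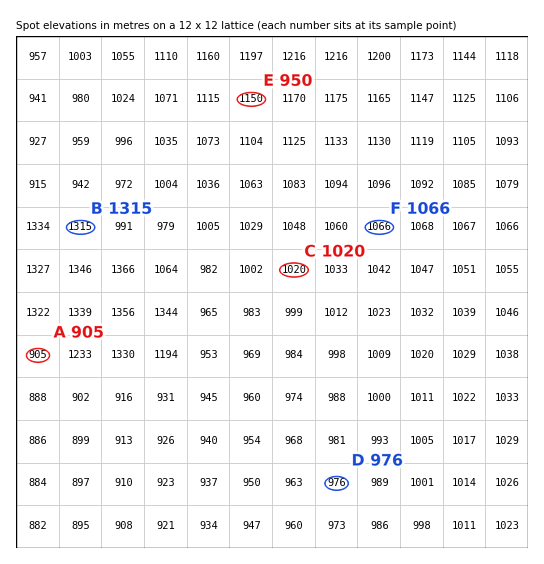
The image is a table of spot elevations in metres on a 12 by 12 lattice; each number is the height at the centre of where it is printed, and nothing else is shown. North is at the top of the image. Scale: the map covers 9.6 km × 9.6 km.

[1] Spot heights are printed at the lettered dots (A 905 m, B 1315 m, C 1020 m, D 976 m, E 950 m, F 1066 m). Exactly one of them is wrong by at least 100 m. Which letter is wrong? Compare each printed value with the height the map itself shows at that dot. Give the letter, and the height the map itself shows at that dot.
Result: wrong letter E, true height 1150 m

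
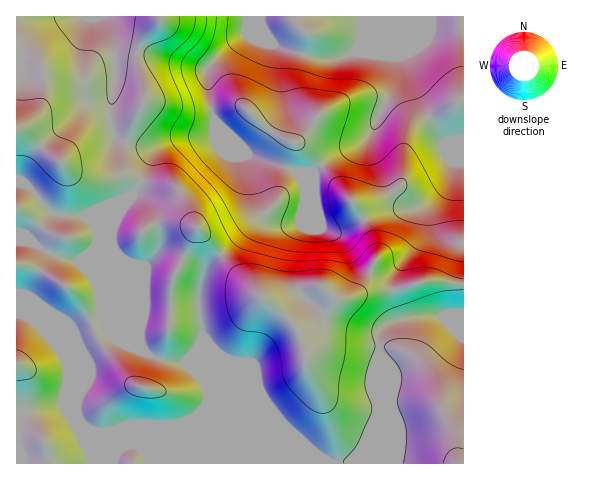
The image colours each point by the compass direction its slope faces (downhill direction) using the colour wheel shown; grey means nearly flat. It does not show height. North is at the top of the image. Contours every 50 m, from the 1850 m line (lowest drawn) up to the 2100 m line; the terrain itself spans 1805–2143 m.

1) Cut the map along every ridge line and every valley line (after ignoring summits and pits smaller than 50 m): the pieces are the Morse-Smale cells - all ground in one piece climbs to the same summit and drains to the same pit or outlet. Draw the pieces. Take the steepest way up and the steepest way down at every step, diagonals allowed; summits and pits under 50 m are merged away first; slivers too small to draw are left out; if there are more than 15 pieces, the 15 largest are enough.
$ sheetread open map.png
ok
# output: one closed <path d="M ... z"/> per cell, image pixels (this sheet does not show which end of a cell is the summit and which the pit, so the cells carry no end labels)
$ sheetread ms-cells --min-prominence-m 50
<path d="M463 16l-359 1 9 24 3 23 0 17-4 18 0 26 2 11 6 5 25 6 13-1 17-6-16 8-8 9-11 31-21 27-7 21 2 14 29 70-2 7 0 16 3 7 11 8 32 6 70 29 41 44 21 19 11 6-147 1-14-4-32-14-8 0-13 9-1 10 265-1-1-114 3-19 4-5 9-5 21-4 48 0z"/><path d="M103 16l-87 1 0 297 6 1 12 7 25 27 9 16 12 29 0-45-4-13 0-4 27-9 31 14 7 5 0-15 2-7-29-70-2-14 7-21 21-27 11-31 8-9 12-7-26 6-25-6-6-5-2-11 0-26 4-18 0-17-3-23z"/><path d="M103 323l-27 10 4 16 0 47-3 14 4 11 9 9 35 15 12 0 32 14 14 4 147-1-11-6-21-19-41-44-70-29-32-6-7-4-14-17z"/><path d="M439 315l-15 0-29 5-9 5-5 8-2 16 2 115 83-1 0-145-18-1z"/><path d="M22 315l-6 0 0 148 97 1 3-10 12-8-38-16-9-9-4-11 3-15-16-39-22-27z"/>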